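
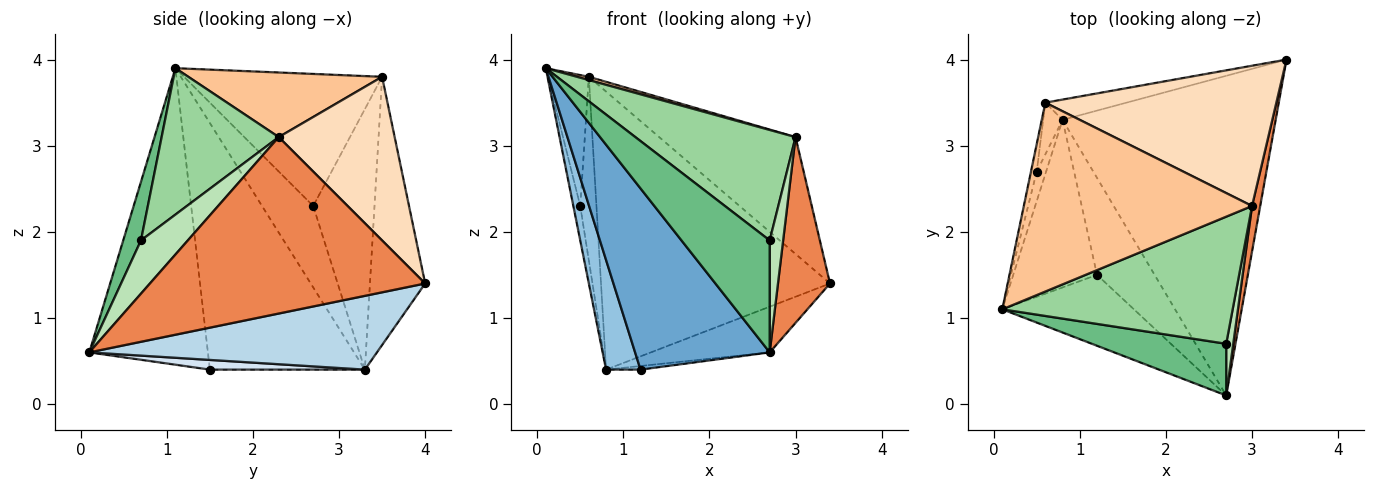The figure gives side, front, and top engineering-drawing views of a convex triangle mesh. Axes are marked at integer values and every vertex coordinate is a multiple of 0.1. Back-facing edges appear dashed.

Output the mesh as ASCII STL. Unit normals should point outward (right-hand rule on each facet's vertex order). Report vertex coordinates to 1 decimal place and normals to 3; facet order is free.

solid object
 facet normal -0.634 -0.720 -0.282
  outer loop
   vertex 1.2 1.5 0.4
   vertex 2.7 0.1 0.6
   vertex 0.1 1.1 3.9
  endloop
 endfacet
 facet normal -0.927 -0.206 -0.315
  outer loop
   vertex 0.8 3.3 0.4
   vertex 1.2 1.5 0.4
   vertex 0.1 1.1 3.9
  endloop
 endfacet
 facet normal 0.324 0.134 -0.936
  outer loop
   vertex 0.8 3.3 0.4
   vertex 3.4 4.0 1.4
   vertex 2.7 0.1 0.6
  endloop
 endfacet
 facet normal 0.166 0.037 -0.985
  outer loop
   vertex 0.8 3.3 0.4
   vertex 2.7 0.1 0.6
   vertex 1.2 1.5 0.4
  endloop
 endfacet
 facet normal 0.982 -0.186 0.045
  outer loop
   vertex 3.0 2.3 3.1
   vertex 2.7 0.1 0.6
   vertex 3.4 4.0 1.4
  endloop
 endfacet
 facet normal -0.234 0.970 -0.071
  outer loop
   vertex 0.6 3.5 3.8
   vertex 3.4 4.0 1.4
   vertex 0.8 3.3 0.4
  endloop
 endfacet
 facet normal 0.272 -0.017 0.962
  outer loop
   vertex 0.6 3.5 3.8
   vertex 0.1 1.1 3.9
   vertex 3.0 2.3 3.1
  endloop
 endfacet
 facet normal 0.478 0.562 0.675
  outer loop
   vertex 0.6 3.5 3.8
   vertex 3.0 2.3 3.1
   vertex 3.4 4.0 1.4
  endloop
 endfacet
 facet normal 0.180 -0.893 0.412
  outer loop
   vertex 2.7 0.7 1.9
   vertex 0.1 1.1 3.9
   vertex 2.7 0.1 0.6
  endloop
 endfacet
 facet normal 0.432 -0.591 0.681
  outer loop
   vertex 2.7 0.7 1.9
   vertex 3.0 2.3 3.1
   vertex 0.1 1.1 3.9
  endloop
 endfacet
 facet normal 0.954 -0.273 0.126
  outer loop
   vertex 2.7 0.7 1.9
   vertex 2.7 0.1 0.6
   vertex 3.0 2.3 3.1
  endloop
 endfacet
 facet normal -0.985 0.133 -0.114
  outer loop
   vertex 0.5 2.7 2.3
   vertex 0.8 3.3 0.4
   vertex 0.1 1.1 3.9
  endloop
 endfacet
 facet normal -0.978 0.202 -0.043
  outer loop
   vertex 0.5 2.7 2.3
   vertex 0.1 1.1 3.9
   vertex 0.6 3.5 3.8
  endloop
 endfacet
 facet normal -0.964 0.255 -0.072
  outer loop
   vertex 0.5 2.7 2.3
   vertex 0.6 3.5 3.8
   vertex 0.8 3.3 0.4
  endloop
 endfacet
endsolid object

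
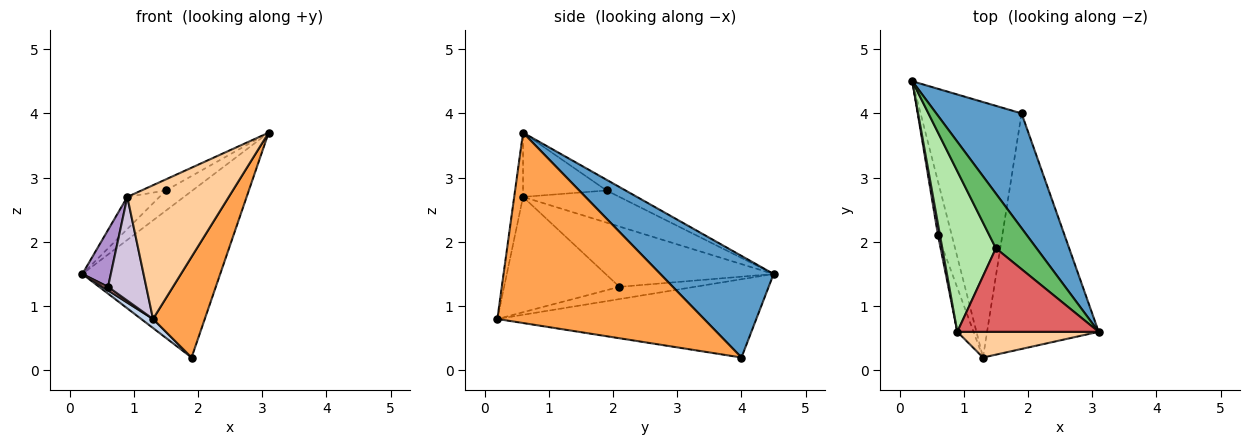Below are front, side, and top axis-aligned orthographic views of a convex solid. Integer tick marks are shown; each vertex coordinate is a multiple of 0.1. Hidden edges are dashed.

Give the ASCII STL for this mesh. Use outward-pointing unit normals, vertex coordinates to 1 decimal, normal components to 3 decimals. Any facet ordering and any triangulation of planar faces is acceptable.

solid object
 facet normal 0.560 0.682 0.470
  outer loop
   vertex 1.9 4.0 0.2
   vertex 0.2 4.5 1.5
   vertex 3.1 0.6 3.7
  endloop
 endfacet
 facet normal -0.612 -0.028 -0.790
  outer loop
   vertex 1.9 4.0 0.2
   vertex 1.3 0.2 0.8
   vertex 0.2 4.5 1.5
  endloop
 endfacet
 facet normal 0.843 -0.211 -0.494
  outer loop
   vertex 1.9 4.0 0.2
   vertex 3.1 0.6 3.7
   vertex 1.3 0.2 0.8
  endloop
 endfacet
 facet normal -0.085 -0.978 0.188
  outer loop
   vertex 0.9 0.6 2.7
   vertex 1.3 0.2 0.8
   vertex 3.1 0.6 3.7
  endloop
 endfacet
 facet normal -0.240 0.336 0.911
  outer loop
   vertex 1.5 1.9 2.8
   vertex 3.1 0.6 3.7
   vertex 0.2 4.5 1.5
  endloop
 endfacet
 facet normal -0.507 0.169 0.845
  outer loop
   vertex 1.5 1.9 2.8
   vertex 0.2 4.5 1.5
   vertex 0.9 0.6 2.7
  endloop
 endfacet
 facet normal -0.411 0.120 0.904
  outer loop
   vertex 1.5 1.9 2.8
   vertex 0.9 0.6 2.7
   vertex 3.1 0.6 3.7
  endloop
 endfacet
 facet normal -0.665 -0.049 -0.746
  outer loop
   vertex 0.6 2.1 1.3
   vertex 0.2 4.5 1.5
   vertex 1.3 0.2 0.8
  endloop
 endfacet
 facet normal -0.985 -0.167 0.032
  outer loop
   vertex 0.6 2.1 1.3
   vertex 0.9 0.6 2.7
   vertex 0.2 4.5 1.5
  endloop
 endfacet
 facet normal -0.941 -0.312 -0.132
  outer loop
   vertex 0.6 2.1 1.3
   vertex 1.3 0.2 0.8
   vertex 0.9 0.6 2.7
  endloop
 endfacet
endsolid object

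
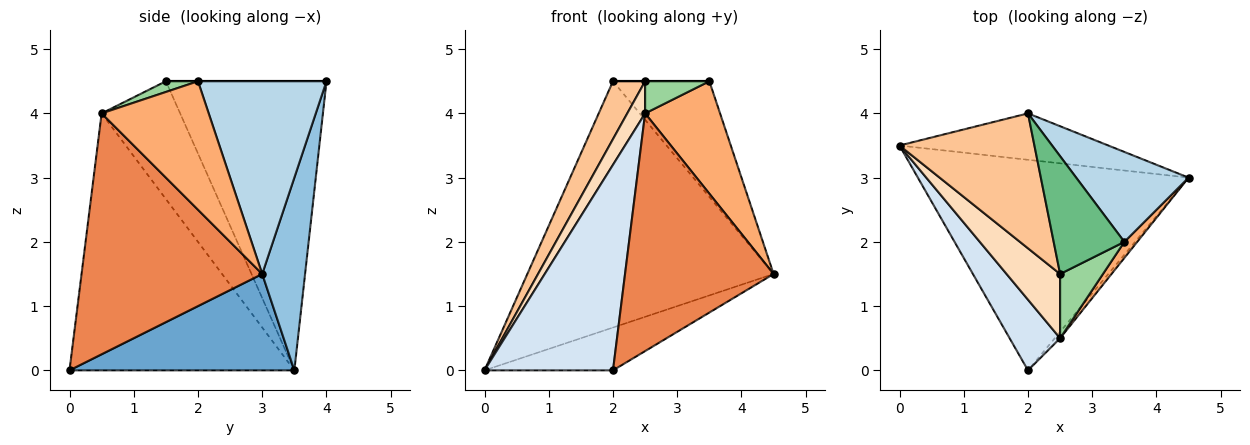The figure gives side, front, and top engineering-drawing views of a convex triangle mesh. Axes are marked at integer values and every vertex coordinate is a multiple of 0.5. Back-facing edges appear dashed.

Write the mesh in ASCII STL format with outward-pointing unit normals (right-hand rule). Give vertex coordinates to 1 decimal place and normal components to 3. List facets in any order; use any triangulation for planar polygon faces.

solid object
 facet normal 0.329 0.188 -0.925
  outer loop
   vertex 2.0 0.0 0.0
   vertex 0.0 3.5 0.0
   vertex 4.5 3.0 1.5
  endloop
 endfacet
 facet normal 0.168 0.969 -0.183
  outer loop
   vertex 2.0 4.0 4.5
   vertex 4.5 3.0 1.5
   vertex 0.0 3.5 0.0
  endloop
 endfacet
 facet normal 0.725 0.544 0.423
  outer loop
   vertex 3.5 2.0 4.5
   vertex 4.5 3.0 1.5
   vertex 2.0 4.0 4.5
  endloop
 endfacet
 facet normal -0.856 -0.489 0.168
  outer loop
   vertex 2.5 0.5 4.0
   vertex 0.0 3.5 0.0
   vertex 2.0 0.0 0.0
  endloop
 endfacet
 facet normal 0.772 -0.635 -0.017
  outer loop
   vertex 2.5 0.5 4.0
   vertex 2.0 0.0 0.0
   vertex 4.5 3.0 1.5
  endloop
 endfacet
 facet normal 0.816 -0.572 0.082
  outer loop
   vertex 2.5 0.5 4.0
   vertex 4.5 3.0 1.5
   vertex 3.5 2.0 4.5
  endloop
 endfacet
 facet normal -0.892 -0.178 0.416
  outer loop
   vertex 2.5 1.5 4.5
   vertex 2.0 4.0 4.5
   vertex 0.0 3.5 0.0
  endloop
 endfacet
 facet normal -0.891 -0.203 0.405
  outer loop
   vertex 2.5 1.5 4.5
   vertex 0.0 3.5 0.0
   vertex 2.5 0.5 4.0
  endloop
 endfacet
 facet normal 0.000 0.000 1.000
  outer loop
   vertex 2.5 1.5 4.5
   vertex 3.5 2.0 4.5
   vertex 2.0 4.0 4.5
  endloop
 endfacet
 facet normal 0.218 -0.436 0.873
  outer loop
   vertex 2.5 1.5 4.5
   vertex 2.5 0.5 4.0
   vertex 3.5 2.0 4.5
  endloop
 endfacet
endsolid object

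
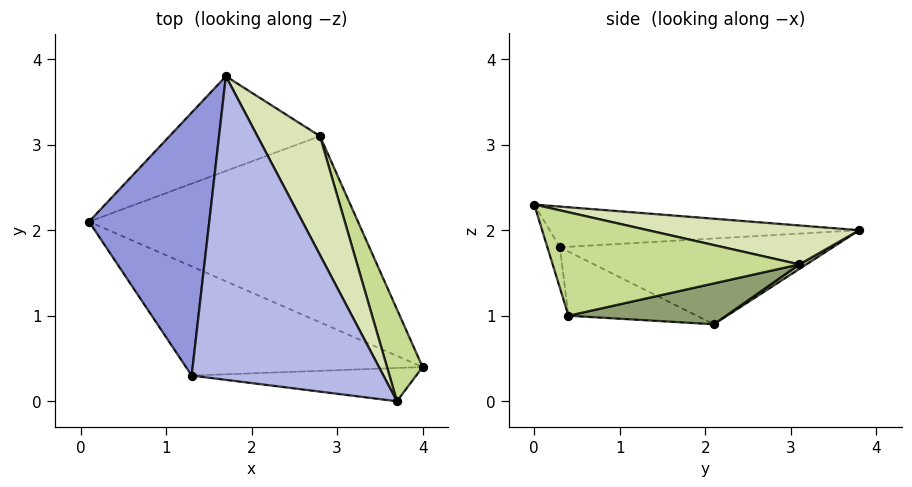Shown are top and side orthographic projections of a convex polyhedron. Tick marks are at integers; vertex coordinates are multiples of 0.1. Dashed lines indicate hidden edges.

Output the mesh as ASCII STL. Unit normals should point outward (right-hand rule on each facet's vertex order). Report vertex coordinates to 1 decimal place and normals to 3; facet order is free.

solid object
 facet normal -0.219 -0.549 -0.807
  outer loop
   vertex 1.3 0.3 1.8
   vertex 0.1 2.1 0.9
   vertex 4.0 0.4 1.0
  endloop
 endfacet
 facet normal -0.055 -0.951 -0.305
  outer loop
   vertex 1.3 0.3 1.8
   vertex 4.0 0.4 1.0
   vertex 3.7 0.0 2.3
  endloop
 endfacet
 facet normal -0.581 0.020 0.814
  outer loop
   vertex 1.3 0.3 1.8
   vertex 1.7 3.8 2.0
   vertex 0.1 2.1 0.9
  endloop
 endfacet
 facet normal -0.208 -0.032 0.978
  outer loop
   vertex 1.3 0.3 1.8
   vertex 3.7 0.0 2.3
   vertex 1.7 3.8 2.0
  endloop
 endfacet
 facet normal 0.144 0.275 -0.950
  outer loop
   vertex 2.8 3.1 1.6
   vertex 4.0 0.4 1.0
   vertex 0.1 2.1 0.9
  endloop
 endfacet
 facet normal 0.026 0.526 -0.850
  outer loop
   vertex 2.8 3.1 1.6
   vertex 0.1 2.1 0.9
   vertex 1.7 3.8 2.0
  endloop
 endfacet
 facet normal 0.893 0.329 0.307
  outer loop
   vertex 2.8 3.1 1.6
   vertex 3.7 0.0 2.3
   vertex 4.0 0.4 1.0
  endloop
 endfacet
 facet normal 0.499 0.326 0.803
  outer loop
   vertex 2.8 3.1 1.6
   vertex 1.7 3.8 2.0
   vertex 3.7 0.0 2.3
  endloop
 endfacet
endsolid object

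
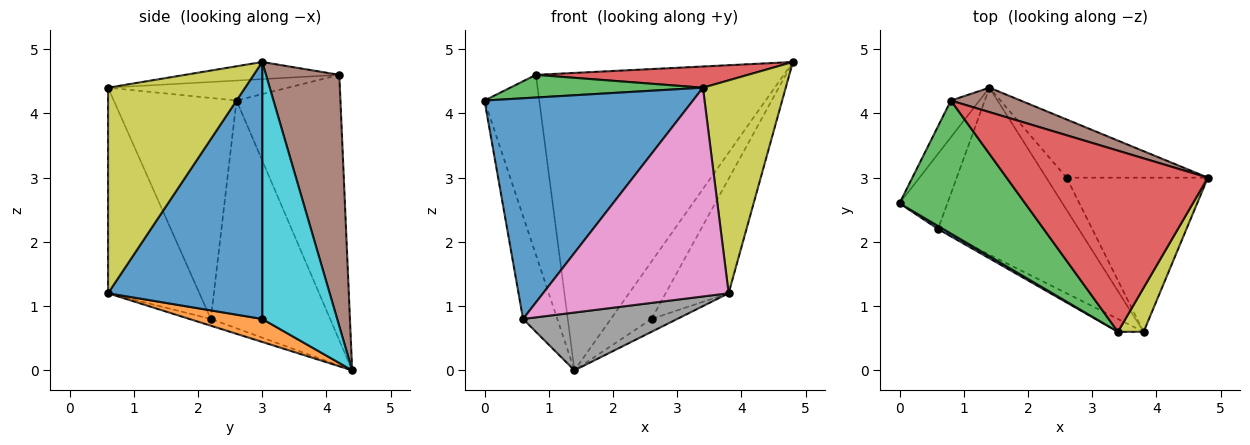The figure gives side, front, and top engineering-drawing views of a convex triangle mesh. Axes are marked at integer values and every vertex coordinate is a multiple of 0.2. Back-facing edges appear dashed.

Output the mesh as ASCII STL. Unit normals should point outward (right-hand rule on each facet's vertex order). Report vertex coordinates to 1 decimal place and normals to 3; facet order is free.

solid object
 facet normal -0.508 -0.862 0.012
  outer loop
   vertex 0.6 2.2 0.8
   vertex 3.4 0.6 4.4
   vertex 0.0 2.6 4.2
  endloop
 endfacet
 facet normal -0.942 0.271 -0.198
  outer loop
   vertex 0.6 2.2 0.8
   vertex 0.0 2.6 4.2
   vertex 1.4 4.4 0.0
  endloop
 endfacet
 facet normal -0.155 -0.166 0.974
  outer loop
   vertex 0.8 4.2 4.6
   vertex 0.0 2.6 4.2
   vertex 3.4 0.6 4.4
  endloop
 endfacet
 facet normal -0.084 -0.116 0.990
  outer loop
   vertex 0.8 4.2 4.6
   vertex 3.4 0.6 4.4
   vertex 4.8 3.0 4.8
  endloop
 endfacet
 facet normal -0.881 0.464 -0.095
  outer loop
   vertex 0.8 4.2 4.6
   vertex 1.4 4.4 0.0
   vertex 0.0 2.6 4.2
  endloop
 endfacet
 facet normal 0.283 0.956 0.078
  outer loop
   vertex 0.8 4.2 4.6
   vertex 4.8 3.0 4.8
   vertex 1.4 4.4 0.0
  endloop
 endfacet
 facet normal -0.441 -0.896 -0.055
  outer loop
   vertex 3.8 0.6 1.2
   vertex 3.4 0.6 4.4
   vertex 0.6 2.2 0.8
  endloop
 endfacet
 facet normal -0.045 -0.327 -0.944
  outer loop
   vertex 3.8 0.6 1.2
   vertex 0.6 2.2 0.8
   vertex 1.4 4.4 0.0
  endloop
 endfacet
 facet normal 0.851 -0.514 0.106
  outer loop
   vertex 3.8 0.6 1.2
   vertex 4.8 3.0 4.8
   vertex 3.4 0.6 4.4
  endloop
 endfacet
 facet normal 0.791 0.430 -0.435
  outer loop
   vertex 2.6 3.0 0.8
   vertex 1.4 4.4 0.0
   vertex 4.8 3.0 4.8
  endloop
 endfacet
 facet normal 0.825 0.337 -0.454
  outer loop
   vertex 2.6 3.0 0.8
   vertex 4.8 3.0 4.8
   vertex 3.8 0.6 1.2
  endloop
 endfacet
 facet normal 0.725 0.256 -0.640
  outer loop
   vertex 2.6 3.0 0.8
   vertex 3.8 0.6 1.2
   vertex 1.4 4.4 0.0
  endloop
 endfacet
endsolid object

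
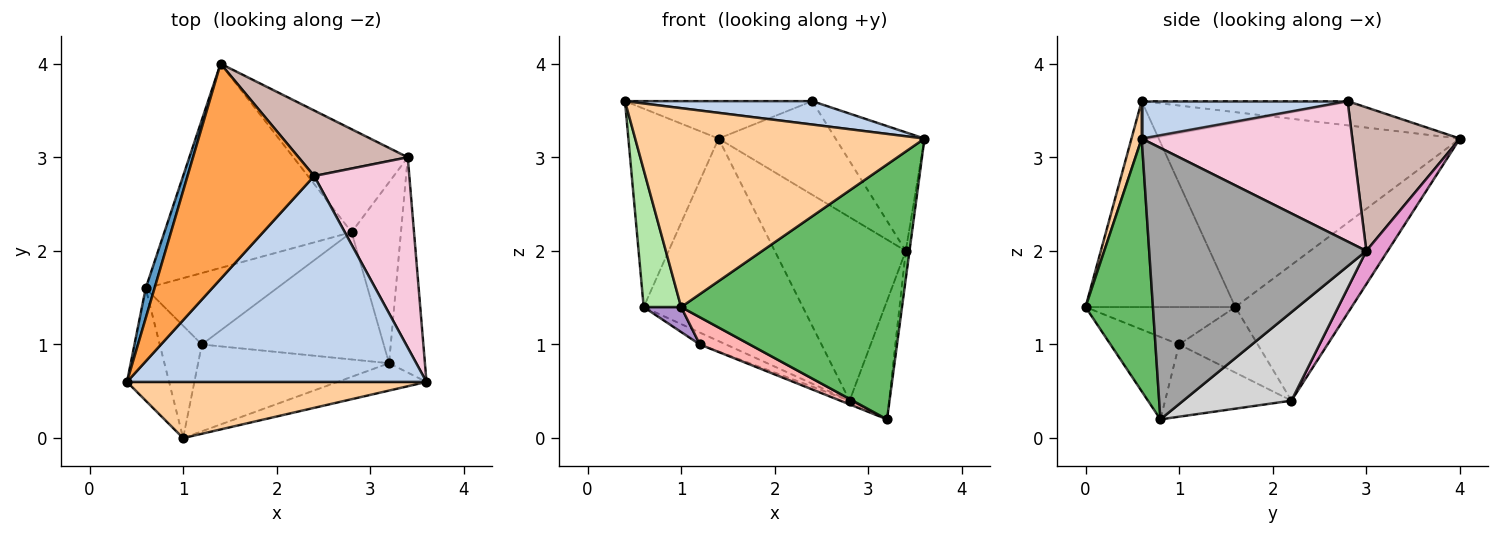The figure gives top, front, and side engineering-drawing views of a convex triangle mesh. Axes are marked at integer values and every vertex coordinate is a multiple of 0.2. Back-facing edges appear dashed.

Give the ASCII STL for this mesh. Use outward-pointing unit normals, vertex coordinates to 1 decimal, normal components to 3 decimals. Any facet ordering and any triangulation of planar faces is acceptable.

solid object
 facet normal -0.957 0.287 0.043
  outer loop
   vertex 0.6 1.6 1.4
   vertex 0.4 0.6 3.6
   vertex 1.4 4.0 3.2
  endloop
 endfacet
 facet normal 0.123 -0.112 0.986
  outer loop
   vertex 2.4 2.8 3.6
   vertex 0.4 0.6 3.6
   vertex 3.6 0.6 3.2
  endloop
 endfacet
 facet normal -0.185 0.168 0.968
  outer loop
   vertex 2.4 2.8 3.6
   vertex 1.4 4.0 3.2
   vertex 0.4 0.6 3.6
  endloop
 endfacet
 facet normal 0.034 -0.962 0.272
  outer loop
   vertex 1.0 0.0 1.4
   vertex 3.6 0.6 3.2
   vertex 0.4 0.6 3.6
  endloop
 endfacet
 facet normal 0.290 -0.951 -0.102
  outer loop
   vertex 1.0 0.0 1.4
   vertex 3.2 0.8 0.2
   vertex 3.6 0.6 3.2
  endloop
 endfacet
 facet normal -0.952 -0.238 -0.195
  outer loop
   vertex 1.0 0.0 1.4
   vertex 0.4 0.6 3.6
   vertex 0.6 1.6 1.4
  endloop
 endfacet
 facet normal -0.458 0.626 -0.631
  outer loop
   vertex 2.8 2.2 0.4
   vertex 0.6 1.6 1.4
   vertex 1.4 4.0 3.2
  endloop
 endfacet
 facet normal -0.381 -0.277 -0.882
  outer loop
   vertex 1.2 1.0 1.0
   vertex 3.2 0.8 0.2
   vertex 1.0 0.0 1.4
  endloop
 endfacet
 facet normal -0.655 -0.164 -0.737
  outer loop
   vertex 1.2 1.0 1.0
   vertex 1.0 0.0 1.4
   vertex 0.6 1.6 1.4
  endloop
 endfacet
 facet normal -0.369 0.027 -0.929
  outer loop
   vertex 1.2 1.0 1.0
   vertex 2.8 2.2 0.4
   vertex 3.2 0.8 0.2
  endloop
 endfacet
 facet normal -0.442 0.147 -0.885
  outer loop
   vertex 1.2 1.0 1.0
   vertex 0.6 1.6 1.4
   vertex 2.8 2.2 0.4
  endloop
 endfacet
 facet normal 0.602 0.654 0.458
  outer loop
   vertex 3.4 3.0 2.0
   vertex 1.4 4.0 3.2
   vertex 2.4 2.8 3.6
  endloop
 endfacet
 facet normal 0.141 0.863 -0.485
  outer loop
   vertex 3.4 3.0 2.0
   vertex 2.8 2.2 0.4
   vertex 1.4 4.0 3.2
  endloop
 endfacet
 facet normal 0.781 0.330 0.530
  outer loop
   vertex 3.4 3.0 2.0
   vertex 2.4 2.8 3.6
   vertex 3.6 0.6 3.2
  endloop
 endfacet
 facet normal 0.991 0.017 -0.131
  outer loop
   vertex 3.4 3.0 2.0
   vertex 3.6 0.6 3.2
   vertex 3.2 0.8 0.2
  endloop
 endfacet
 facet normal 0.832 0.304 -0.464
  outer loop
   vertex 3.4 3.0 2.0
   vertex 3.2 0.8 0.2
   vertex 2.8 2.2 0.4
  endloop
 endfacet
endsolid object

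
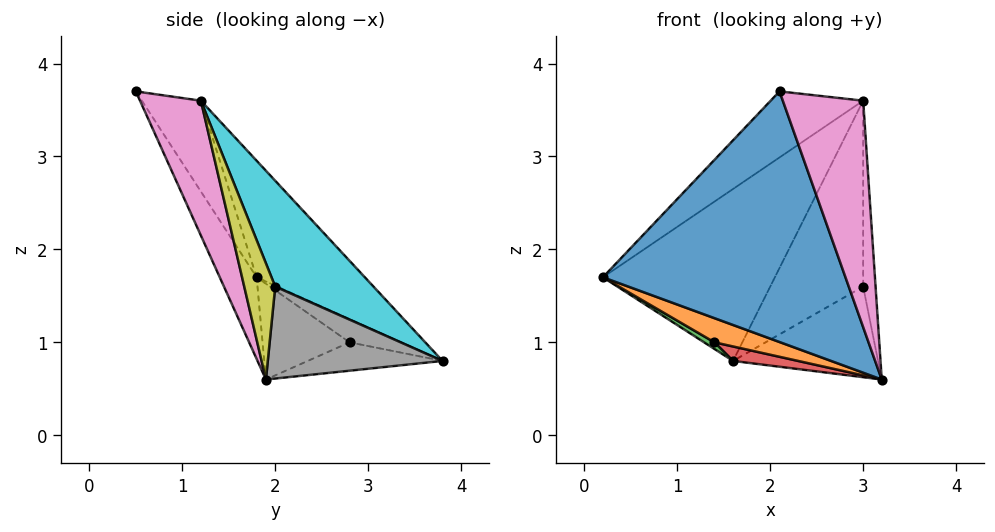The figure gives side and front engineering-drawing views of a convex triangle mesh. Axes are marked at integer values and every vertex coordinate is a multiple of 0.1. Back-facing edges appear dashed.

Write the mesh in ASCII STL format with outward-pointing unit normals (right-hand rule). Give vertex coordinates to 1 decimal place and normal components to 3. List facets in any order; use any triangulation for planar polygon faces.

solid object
 facet normal -0.134 -0.884 -0.447
  outer loop
   vertex 2.1 0.5 3.7
   vertex 0.2 1.8 1.7
   vertex 3.2 1.9 0.6
  endloop
 endfacet
 facet normal -0.326 -0.247 -0.912
  outer loop
   vertex 1.4 2.8 1.0
   vertex 3.2 1.9 0.6
   vertex 0.2 1.8 1.7
  endloop
 endfacet
 facet normal -0.445 -0.089 -0.891
  outer loop
   vertex 1.4 2.8 1.0
   vertex 0.2 1.8 1.7
   vertex 1.6 3.8 0.8
  endloop
 endfacet
 facet normal -0.279 -0.134 -0.951
  outer loop
   vertex 1.4 2.8 1.0
   vertex 1.6 3.8 0.8
   vertex 3.2 1.9 0.6
  endloop
 endfacet
 facet normal -0.367 0.583 0.725
  outer loop
   vertex 3.0 1.2 3.6
   vertex 1.6 3.8 0.8
   vertex 0.2 1.8 1.7
  endloop
 endfacet
 facet normal -0.369 0.579 0.727
  outer loop
   vertex 3.0 1.2 3.6
   vertex 0.2 1.8 1.7
   vertex 2.1 0.5 3.7
  endloop
 endfacet
 facet normal 0.597 -0.789 -0.144
  outer loop
   vertex 3.0 1.2 3.6
   vertex 2.1 0.5 3.7
   vertex 3.2 1.9 0.6
  endloop
 endfacet
 facet normal 0.766 0.636 0.090
  outer loop
   vertex 3.0 2.0 1.6
   vertex 3.2 1.9 0.6
   vertex 1.6 3.8 0.8
  endloop
 endfacet
 facet normal 0.918 0.367 0.147
  outer loop
   vertex 3.0 2.0 1.6
   vertex 3.0 1.2 3.6
   vertex 3.2 1.9 0.6
  endloop
 endfacet
 facet normal 0.700 0.663 0.265
  outer loop
   vertex 3.0 2.0 1.6
   vertex 1.6 3.8 0.8
   vertex 3.0 1.2 3.6
  endloop
 endfacet
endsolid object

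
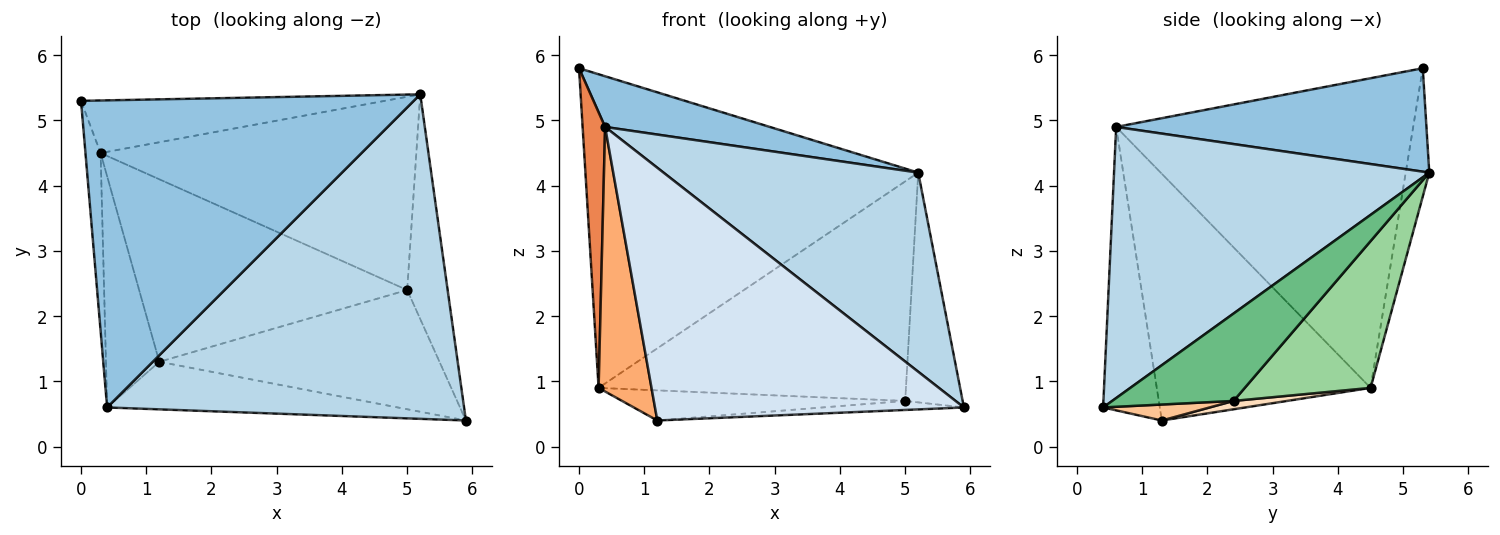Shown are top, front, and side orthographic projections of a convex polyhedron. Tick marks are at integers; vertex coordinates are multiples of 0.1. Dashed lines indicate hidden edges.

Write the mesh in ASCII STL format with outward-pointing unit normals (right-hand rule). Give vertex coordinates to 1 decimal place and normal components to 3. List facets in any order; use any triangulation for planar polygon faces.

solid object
 facet normal -0.070 0.984 -0.165
  outer loop
   vertex 0.3 4.5 0.9
   vertex 0.0 5.3 5.8
   vertex 5.2 5.4 4.2
  endloop
 endfacet
 facet normal 0.293 -0.156 0.943
  outer loop
   vertex 0.4 0.6 4.9
   vertex 5.2 5.4 4.2
   vertex 0.0 5.3 5.8
  endloop
 endfacet
 facet normal 0.543 -0.439 0.715
  outer loop
   vertex 0.4 0.6 4.9
   vertex 5.9 0.4 0.6
   vertex 5.2 5.4 4.2
  endloop
 endfacet
 facet normal -0.177 -0.967 -0.182
  outer loop
   vertex 0.4 0.6 4.9
   vertex 1.2 1.3 0.4
   vertex 5.9 0.4 0.6
  endloop
 endfacet
 facet normal -0.996 -0.075 -0.049
  outer loop
   vertex 0.4 0.6 4.9
   vertex 0.0 5.3 5.8
   vertex 0.3 4.5 0.9
  endloop
 endfacet
 facet normal -0.950 -0.235 -0.205
  outer loop
   vertex 0.4 0.6 4.9
   vertex 0.3 4.5 0.9
   vertex 1.2 1.3 0.4
  endloop
 endfacet
 facet normal 0.057 0.075 -0.996
  outer loop
   vertex 5.0 2.4 0.7
   vertex 5.9 0.4 0.6
   vertex 1.2 1.3 0.4
  endloop
 endfacet
 facet normal 0.031 0.163 -0.986
  outer loop
   vertex 5.0 2.4 0.7
   vertex 1.2 1.3 0.4
   vertex 0.3 4.5 0.9
  endloop
 endfacet
 facet normal 0.834 0.395 -0.386
  outer loop
   vertex 5.0 2.4 0.7
   vertex 5.2 5.4 4.2
   vertex 5.9 0.4 0.6
  endloop
 endfacet
 facet normal 0.294 0.717 -0.632
  outer loop
   vertex 5.0 2.4 0.7
   vertex 0.3 4.5 0.9
   vertex 5.2 5.4 4.2
  endloop
 endfacet
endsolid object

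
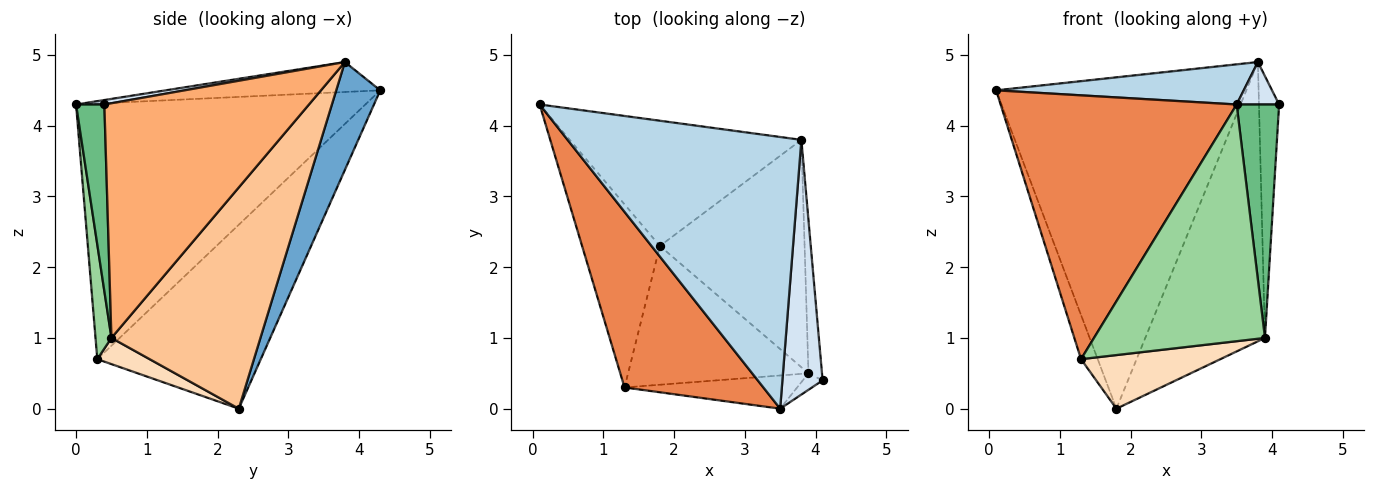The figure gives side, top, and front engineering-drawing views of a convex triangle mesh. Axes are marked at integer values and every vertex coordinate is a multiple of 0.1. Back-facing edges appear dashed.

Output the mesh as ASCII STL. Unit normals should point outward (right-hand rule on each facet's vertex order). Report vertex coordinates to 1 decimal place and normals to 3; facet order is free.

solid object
 facet normal 0.162 0.923 -0.349
  outer loop
   vertex 1.8 2.3 0.0
   vertex 0.1 4.3 4.5
   vertex 3.8 3.8 4.9
  endloop
 endfacet
 facet normal -0.917 0.093 -0.388
  outer loop
   vertex 1.3 0.3 0.7
   vertex 0.1 4.3 4.5
   vertex 1.8 2.3 0.0
  endloop
 endfacet
 facet normal -0.126 -0.145 0.981
  outer loop
   vertex 3.5 0.0 4.3
   vertex 3.8 3.8 4.9
   vertex 0.1 4.3 4.5
  endloop
 endfacet
 facet normal 0.109 -0.163 0.981
  outer loop
   vertex 3.5 0.0 4.3
   vertex 4.1 0.4 4.3
   vertex 3.8 3.8 4.9
  endloop
 endfacet
 facet normal -0.714 -0.583 0.388
  outer loop
   vertex 3.5 0.0 4.3
   vertex 0.1 4.3 4.5
   vertex 1.3 0.3 0.7
  endloop
 endfacet
 facet normal 0.994 0.098 -0.057
  outer loop
   vertex 3.9 0.5 1.0
   vertex 3.8 3.8 4.9
   vertex 4.1 0.4 4.3
  endloop
 endfacet
 facet normal 0.695 0.558 -0.454
  outer loop
   vertex 3.9 0.5 1.0
   vertex 1.8 2.3 0.0
   vertex 3.8 3.8 4.9
  endloop
 endfacet
 facet normal 0.134 -0.357 -0.924
  outer loop
   vertex 3.9 0.5 1.0
   vertex 1.3 0.3 0.7
   vertex 1.8 2.3 0.0
  endloop
 endfacet
 facet normal 0.554 -0.831 -0.059
  outer loop
   vertex 3.9 0.5 1.0
   vertex 4.1 0.4 4.3
   vertex 3.5 0.0 4.3
  endloop
 endfacet
 facet normal 0.092 -0.986 -0.138
  outer loop
   vertex 3.9 0.5 1.0
   vertex 3.5 0.0 4.3
   vertex 1.3 0.3 0.7
  endloop
 endfacet
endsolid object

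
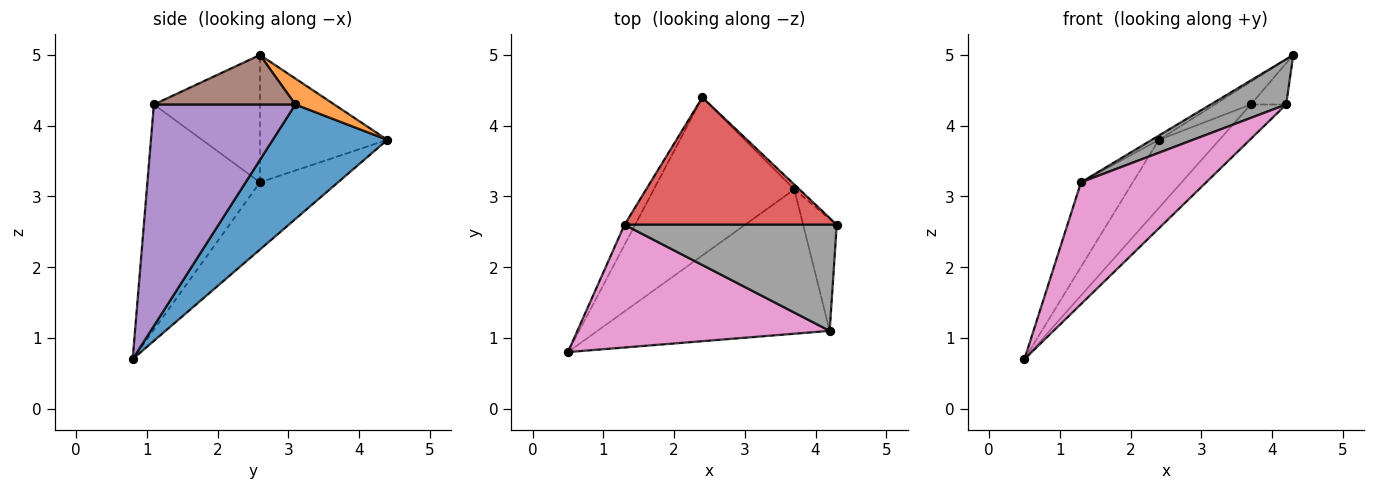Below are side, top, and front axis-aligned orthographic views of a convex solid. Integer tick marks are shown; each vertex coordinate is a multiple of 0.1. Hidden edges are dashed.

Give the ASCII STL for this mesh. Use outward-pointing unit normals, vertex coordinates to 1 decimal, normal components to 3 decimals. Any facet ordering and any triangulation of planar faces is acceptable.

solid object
 facet normal 0.599 0.317 -0.735
  outer loop
   vertex 3.7 3.1 4.3
   vertex 0.5 0.8 0.7
   vertex 2.4 4.4 3.8
  endloop
 endfacet
 facet normal 0.727 0.672 -0.143
  outer loop
   vertex 3.7 3.1 4.3
   vertex 2.4 4.4 3.8
   vertex 4.3 2.6 5.0
  endloop
 endfacet
 facet normal -0.826 0.548 -0.130
  outer loop
   vertex 1.3 2.6 3.2
   vertex 2.4 4.4 3.8
   vertex 0.5 0.8 0.7
  endloop
 endfacet
 facet normal -0.514 0.029 0.857
  outer loop
   vertex 1.3 2.6 3.2
   vertex 4.3 2.6 5.0
   vertex 2.4 4.4 3.8
  endloop
 endfacet
 facet normal 0.680 0.170 -0.713
  outer loop
   vertex 4.2 1.1 4.3
   vertex 0.5 0.8 0.7
   vertex 3.7 3.1 4.3
  endloop
 endfacet
 facet normal 0.810 0.203 -0.550
  outer loop
   vertex 4.2 1.1 4.3
   vertex 3.7 3.1 4.3
   vertex 4.3 2.6 5.0
  endloop
 endfacet
 facet normal -0.535 -0.595 0.600
  outer loop
   vertex 4.2 1.1 4.3
   vertex 1.3 2.6 3.2
   vertex 0.5 0.8 0.7
  endloop
 endfacet
 facet normal -0.483 -0.344 0.805
  outer loop
   vertex 4.2 1.1 4.3
   vertex 4.3 2.6 5.0
   vertex 1.3 2.6 3.2
  endloop
 endfacet
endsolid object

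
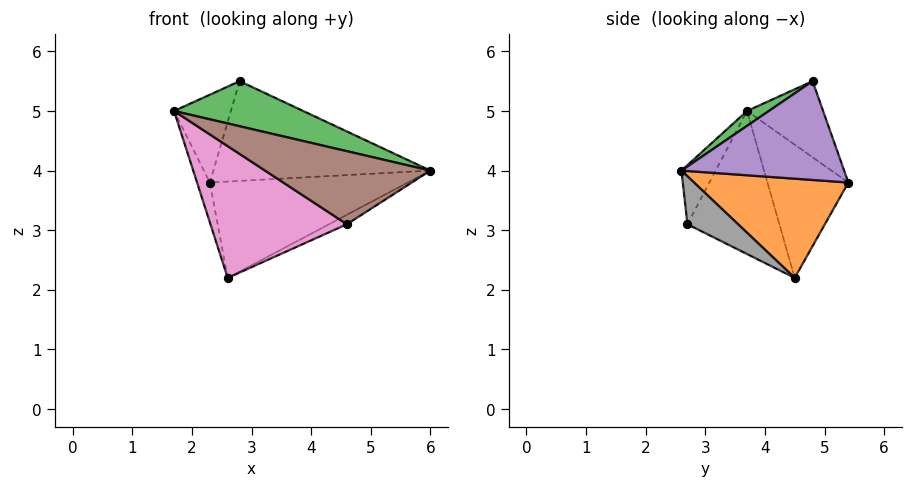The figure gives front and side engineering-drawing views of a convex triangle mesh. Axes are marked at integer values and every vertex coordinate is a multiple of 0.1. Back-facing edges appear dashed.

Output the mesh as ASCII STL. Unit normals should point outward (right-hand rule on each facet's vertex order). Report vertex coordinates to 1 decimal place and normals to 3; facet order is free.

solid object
 facet normal -0.953 0.150 -0.263
  outer loop
   vertex 2.6 4.5 2.2
   vertex 1.7 3.7 5.0
   vertex 2.3 5.4 3.8
  endloop
 endfacet
 facet normal 0.584 0.749 -0.312
  outer loop
   vertex 2.6 4.5 2.2
   vertex 2.3 5.4 3.8
   vertex 6.0 2.6 4.0
  endloop
 endfacet
 facet normal 0.081 -0.478 0.874
  outer loop
   vertex 2.8 4.8 5.5
   vertex 1.7 3.7 5.0
   vertex 6.0 2.6 4.0
  endloop
 endfacet
 facet normal -0.732 0.546 0.408
  outer loop
   vertex 2.8 4.8 5.5
   vertex 2.3 5.4 3.8
   vertex 1.7 3.7 5.0
  endloop
 endfacet
 facet normal 0.596 0.796 0.105
  outer loop
   vertex 2.8 4.8 5.5
   vertex 6.0 2.6 4.0
   vertex 2.3 5.4 3.8
  endloop
 endfacet
 facet normal -0.198 -0.959 0.202
  outer loop
   vertex 4.6 2.7 3.1
   vertex 6.0 2.6 4.0
   vertex 1.7 3.7 5.0
  endloop
 endfacet
 facet normal -0.516 -0.765 -0.385
  outer loop
   vertex 4.6 2.7 3.1
   vertex 1.7 3.7 5.0
   vertex 2.6 4.5 2.2
  endloop
 endfacet
 facet normal 0.540 0.191 -0.819
  outer loop
   vertex 4.6 2.7 3.1
   vertex 2.6 4.5 2.2
   vertex 6.0 2.6 4.0
  endloop
 endfacet
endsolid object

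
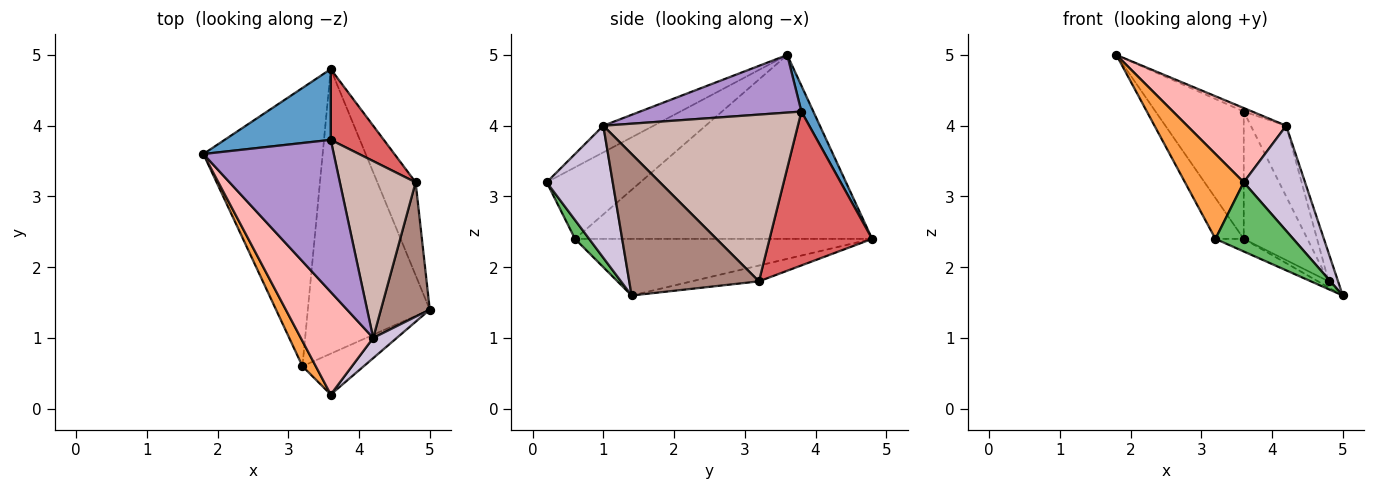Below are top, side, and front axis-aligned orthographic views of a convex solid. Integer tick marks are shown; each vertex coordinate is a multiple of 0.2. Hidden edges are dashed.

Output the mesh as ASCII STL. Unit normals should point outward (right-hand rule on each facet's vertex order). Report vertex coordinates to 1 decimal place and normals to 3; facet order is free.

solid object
 facet normal 0.118 0.868 0.482
  outer loop
   vertex 3.6 3.8 4.2
   vertex 3.6 4.8 2.4
   vertex 1.8 3.6 5.0
  endloop
 endfacet
 facet normal -0.836 0.080 -0.542
  outer loop
   vertex 3.2 0.6 2.4
   vertex 1.8 3.6 5.0
   vertex 3.6 4.8 2.4
  endloop
 endfacet
 facet normal -0.837 -0.525 0.156
  outer loop
   vertex 3.2 0.6 2.4
   vertex 3.6 0.2 3.2
   vertex 1.8 3.6 5.0
  endloop
 endfacet
 facet normal -0.421 0.040 -0.906
  outer loop
   vertex 3.2 0.6 2.4
   vertex 3.6 4.8 2.4
   vertex 5.0 1.4 1.6
  endloop
 endfacet
 facet normal 0.155 -0.851 -0.503
  outer loop
   vertex 3.2 0.6 2.4
   vertex 5.0 1.4 1.6
   vertex 3.6 0.2 3.2
  endloop
 endfacet
 facet normal -0.381 0.060 -0.923
  outer loop
   vertex 4.8 3.2 1.8
   vertex 5.0 1.4 1.6
   vertex 3.6 4.8 2.4
  endloop
 endfacet
 facet normal 0.815 0.506 0.281
  outer loop
   vertex 4.8 3.2 1.8
   vertex 3.6 4.8 2.4
   vertex 3.6 3.8 4.2
  endloop
 endfacet
 facet normal -0.286 -0.562 0.776
  outer loop
   vertex 4.2 1.0 4.0
   vertex 1.8 3.6 5.0
   vertex 3.6 0.2 3.2
  endloop
 endfacet
 facet normal 0.404 0.021 0.914
  outer loop
   vertex 4.2 1.0 4.0
   vertex 3.6 3.8 4.2
   vertex 1.8 3.6 5.0
  endloop
 endfacet
 facet normal 0.727 -0.675 0.130
  outer loop
   vertex 4.2 1.0 4.0
   vertex 3.6 0.2 3.2
   vertex 5.0 1.4 1.6
  endloop
 endfacet
 facet normal 0.943 0.069 0.326
  outer loop
   vertex 4.2 1.0 4.0
   vertex 5.0 1.4 1.6
   vertex 4.8 3.2 1.8
  endloop
 endfacet
 facet normal 0.898 0.163 0.408
  outer loop
   vertex 4.2 1.0 4.0
   vertex 4.8 3.2 1.8
   vertex 3.6 3.8 4.2
  endloop
 endfacet
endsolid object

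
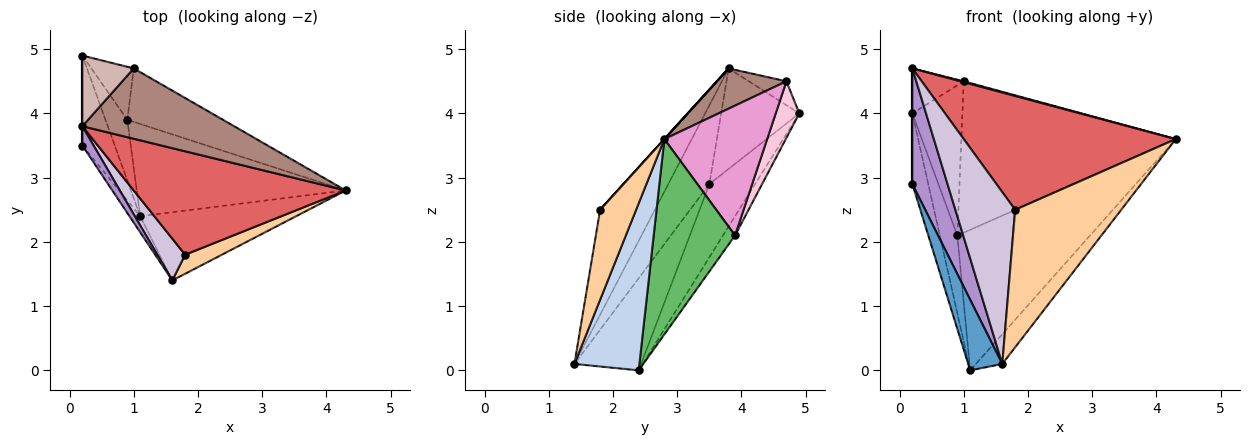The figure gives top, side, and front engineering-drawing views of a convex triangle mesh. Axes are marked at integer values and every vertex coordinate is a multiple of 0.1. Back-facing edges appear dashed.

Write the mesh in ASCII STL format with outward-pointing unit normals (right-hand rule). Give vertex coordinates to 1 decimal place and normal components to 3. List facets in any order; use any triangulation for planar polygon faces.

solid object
 facet normal -0.886 -0.453 -0.103
  outer loop
   vertex 1.1 2.4 0.0
   vertex 1.6 1.4 0.1
   vertex 0.2 3.5 2.9
  endloop
 endfacet
 facet normal 0.701 0.285 -0.654
  outer loop
   vertex 1.1 2.4 0.0
   vertex 4.3 2.8 3.6
   vertex 1.6 1.4 0.1
  endloop
 endfacet
 facet normal -0.872 0.303 -0.385
  outer loop
   vertex 0.2 4.9 4.0
   vertex 1.1 2.4 0.0
   vertex 0.2 3.5 2.9
  endloop
 endfacet
 facet normal 0.318 -0.939 0.130
  outer loop
   vertex 1.8 1.8 2.5
   vertex 1.6 1.4 0.1
   vertex 4.3 2.8 3.6
  endloop
 endfacet
 facet normal 0.456 0.744 -0.488
  outer loop
   vertex 0.9 3.9 2.1
   vertex 4.3 2.8 3.6
   vertex 1.1 2.4 0.0
  endloop
 endfacet
 facet normal -0.477 0.693 -0.541
  outer loop
   vertex 0.9 3.9 2.1
   vertex 1.1 2.4 0.0
   vertex 0.2 4.9 4.0
  endloop
 endfacet
 facet normal 0.000 -0.740 0.673
  outer loop
   vertex 0.2 3.8 4.7
   vertex 1.8 1.8 2.5
   vertex 4.3 2.8 3.6
  endloop
 endfacet
 facet normal -1.000 0.000 0.000
  outer loop
   vertex 0.2 3.8 4.7
   vertex 0.2 4.9 4.0
   vertex 0.2 3.5 2.9
  endloop
 endfacet
 facet normal -0.755 -0.647 0.108
  outer loop
   vertex 0.2 3.8 4.7
   vertex 0.2 3.5 2.9
   vertex 1.6 1.4 0.1
  endloop
 endfacet
 facet normal -0.665 -0.726 0.176
  outer loop
   vertex 0.2 3.8 4.7
   vertex 1.6 1.4 0.1
   vertex 1.8 1.8 2.5
  endloop
 endfacet
 facet normal 0.256 -0.013 0.967
  outer loop
   vertex 1.0 4.7 4.5
   vertex 0.2 3.8 4.7
   vertex 4.3 2.8 3.6
  endloop
 endfacet
 facet normal -0.366 0.500 0.785
  outer loop
   vertex 1.0 4.7 4.5
   vertex 0.2 4.9 4.0
   vertex 0.2 3.8 4.7
  endloop
 endfacet
 facet normal 0.412 0.859 -0.304
  outer loop
   vertex 1.0 4.7 4.5
   vertex 4.3 2.8 3.6
   vertex 0.9 3.9 2.1
  endloop
 endfacet
 facet normal 0.406 0.862 -0.304
  outer loop
   vertex 1.0 4.7 4.5
   vertex 0.9 3.9 2.1
   vertex 0.2 4.9 4.0
  endloop
 endfacet
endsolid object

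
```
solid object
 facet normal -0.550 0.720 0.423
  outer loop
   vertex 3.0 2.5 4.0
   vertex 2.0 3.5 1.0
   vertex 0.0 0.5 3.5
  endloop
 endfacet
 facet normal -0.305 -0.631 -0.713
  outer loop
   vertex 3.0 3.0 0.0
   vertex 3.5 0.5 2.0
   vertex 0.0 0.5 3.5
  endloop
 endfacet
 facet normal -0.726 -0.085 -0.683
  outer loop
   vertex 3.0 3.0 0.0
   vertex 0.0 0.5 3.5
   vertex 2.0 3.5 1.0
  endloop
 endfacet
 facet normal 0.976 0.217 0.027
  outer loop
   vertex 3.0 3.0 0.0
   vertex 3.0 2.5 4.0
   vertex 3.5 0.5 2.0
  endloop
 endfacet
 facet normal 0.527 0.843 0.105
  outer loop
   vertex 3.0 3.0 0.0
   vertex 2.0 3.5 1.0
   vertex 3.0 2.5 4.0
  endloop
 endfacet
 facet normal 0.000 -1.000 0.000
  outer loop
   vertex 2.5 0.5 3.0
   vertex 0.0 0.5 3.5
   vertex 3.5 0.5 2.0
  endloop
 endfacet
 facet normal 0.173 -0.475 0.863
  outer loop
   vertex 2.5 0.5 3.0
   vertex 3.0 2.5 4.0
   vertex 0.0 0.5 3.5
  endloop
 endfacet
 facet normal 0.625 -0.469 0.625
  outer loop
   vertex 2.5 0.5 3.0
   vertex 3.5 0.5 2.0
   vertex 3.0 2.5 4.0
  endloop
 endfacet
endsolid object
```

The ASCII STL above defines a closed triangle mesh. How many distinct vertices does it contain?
6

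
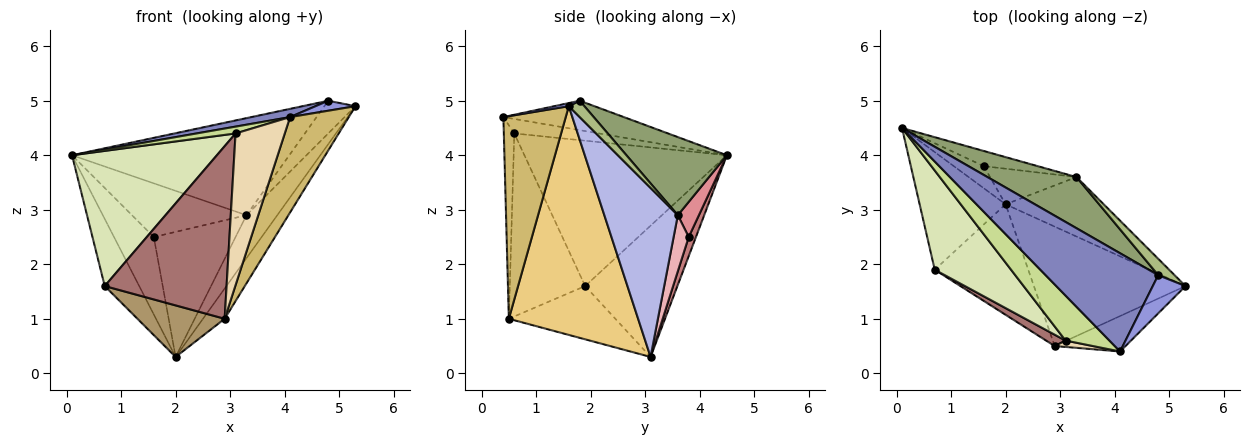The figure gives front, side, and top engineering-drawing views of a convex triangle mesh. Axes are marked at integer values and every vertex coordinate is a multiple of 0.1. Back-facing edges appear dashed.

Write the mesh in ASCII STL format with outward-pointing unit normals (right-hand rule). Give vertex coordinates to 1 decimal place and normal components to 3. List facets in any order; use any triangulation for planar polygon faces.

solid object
 facet normal -0.798 0.298 -0.523
  outer loop
   vertex 0.7 1.9 1.6
   vertex 0.1 4.5 4.0
   vertex 2.0 3.1 0.3
  endloop
 endfacet
 facet normal -0.252 -0.081 0.964
  outer loop
   vertex 4.8 1.8 5.0
   vertex 0.1 4.5 4.0
   vertex 4.1 0.4 4.7
  endloop
 endfacet
 facet normal 0.092 -0.252 0.963
  outer loop
   vertex 4.8 1.8 5.0
   vertex 4.1 0.4 4.7
   vertex 5.3 1.6 4.9
  endloop
 endfacet
 facet normal 0.813 0.341 -0.472
  outer loop
   vertex 3.3 3.6 2.9
   vertex 5.3 1.6 4.9
   vertex 2.0 3.1 0.3
  endloop
 endfacet
 facet normal 0.379 0.819 0.431
  outer loop
   vertex 3.3 3.6 2.9
   vertex 0.1 4.5 4.0
   vertex 4.8 1.8 5.0
  endloop
 endfacet
 facet normal 0.408 0.816 0.408
  outer loop
   vertex 3.3 3.6 2.9
   vertex 4.8 1.8 5.0
   vertex 5.3 1.6 4.9
  endloop
 endfacet
 facet normal -0.310 -0.142 0.940
  outer loop
   vertex 3.1 0.6 4.4
   vertex 4.1 0.4 4.7
   vertex 0.1 4.5 4.0
  endloop
 endfacet
 facet normal -0.748 -0.535 0.393
  outer loop
   vertex 3.1 0.6 4.4
   vertex 0.1 4.5 4.0
   vertex 0.7 1.9 1.6
  endloop
 endfacet
 facet normal -0.459 -0.376 -0.805
  outer loop
   vertex 2.9 0.5 1.0
   vertex 0.7 1.9 1.6
   vertex 2.0 3.1 0.3
  endloop
 endfacet
 facet normal 0.705 -0.664 -0.247
  outer loop
   vertex 2.9 0.5 1.0
   vertex 5.3 1.6 4.9
   vertex 4.1 0.4 4.7
  endloop
 endfacet
 facet normal 0.826 0.138 -0.547
  outer loop
   vertex 2.9 0.5 1.0
   vertex 2.0 3.1 0.3
   vertex 5.3 1.6 4.9
  endloop
 endfacet
 facet normal -0.208 -0.977 0.041
  outer loop
   vertex 2.9 0.5 1.0
   vertex 4.1 0.4 4.7
   vertex 3.1 0.6 4.4
  endloop
 endfacet
 facet normal -0.525 -0.849 0.056
  outer loop
   vertex 2.9 0.5 1.0
   vertex 3.1 0.6 4.4
   vertex 0.7 1.9 1.6
  endloop
 endfacet
 facet normal 0.172 0.947 -0.270
  outer loop
   vertex 1.6 3.8 2.5
   vertex 2.0 3.1 0.3
   vertex 0.1 4.5 4.0
  endloop
 endfacet
 facet normal 0.174 0.948 -0.268
  outer loop
   vertex 1.6 3.8 2.5
   vertex 0.1 4.5 4.0
   vertex 3.3 3.6 2.9
  endloop
 endfacet
 facet normal 0.175 0.947 -0.270
  outer loop
   vertex 1.6 3.8 2.5
   vertex 3.3 3.6 2.9
   vertex 2.0 3.1 0.3
  endloop
 endfacet
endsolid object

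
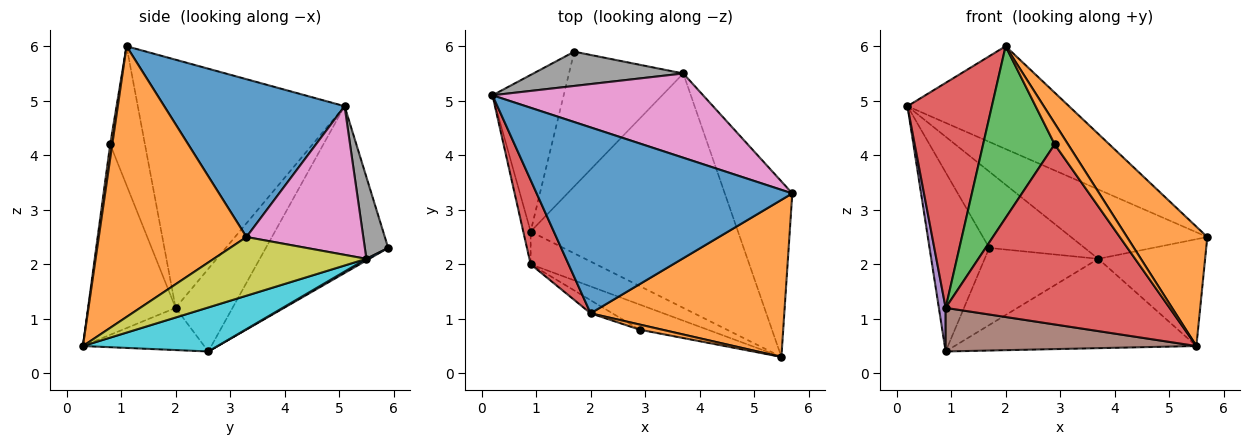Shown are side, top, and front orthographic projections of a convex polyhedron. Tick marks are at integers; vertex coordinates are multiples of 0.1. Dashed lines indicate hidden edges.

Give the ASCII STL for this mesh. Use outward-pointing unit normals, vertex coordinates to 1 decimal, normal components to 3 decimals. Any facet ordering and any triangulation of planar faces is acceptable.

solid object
 facet normal 0.475 0.426 0.770
  outer loop
   vertex 2.0 1.1 6.0
   vertex 5.7 3.3 2.5
   vertex 0.2 5.1 4.9
  endloop
 endfacet
 facet normal 0.744 -0.404 0.532
  outer loop
   vertex 5.5 0.3 0.5
   vertex 5.7 3.3 2.5
   vertex 2.0 1.1 6.0
  endloop
 endfacet
 facet normal -0.839 0.410 -0.358
  outer loop
   vertex 1.7 5.9 2.3
   vertex 0.9 2.6 0.4
   vertex 0.2 5.1 4.9
  endloop
 endfacet
 facet normal -0.917 -0.374 0.140
  outer loop
   vertex 0.9 2.0 1.2
   vertex 2.0 1.1 6.0
   vertex 0.2 5.1 4.9
  endloop
 endfacet
 facet normal -0.989 -0.118 -0.088
  outer loop
   vertex 0.9 2.0 1.2
   vertex 0.2 5.1 4.9
   vertex 0.9 2.6 0.4
  endloop
 endfacet
 facet normal -0.361 -0.746 -0.560
  outer loop
   vertex 0.9 2.0 1.2
   vertex 0.9 2.6 0.4
   vertex 5.5 0.3 0.5
  endloop
 endfacet
 facet normal 0.478 0.558 0.678
  outer loop
   vertex 3.7 5.5 2.1
   vertex 0.2 5.1 4.9
   vertex 5.7 3.3 2.5
  endloop
 endfacet
 facet normal 0.218 0.890 0.400
  outer loop
   vertex 3.7 5.5 2.1
   vertex 1.7 5.9 2.3
   vertex 0.2 5.1 4.9
  endloop
 endfacet
 facet normal 0.596 0.417 -0.686
  outer loop
   vertex 3.7 5.5 2.1
   vertex 5.7 3.3 2.5
   vertex 5.5 0.3 0.5
  endloop
 endfacet
 facet normal 0.195 0.349 -0.917
  outer loop
   vertex 3.7 5.5 2.1
   vertex 5.5 0.3 0.5
   vertex 0.9 2.6 0.4
  endloop
 endfacet
 facet normal 0.013 0.497 -0.868
  outer loop
   vertex 3.7 5.5 2.1
   vertex 0.9 2.6 0.4
   vertex 1.7 5.9 2.3
  endloop
 endfacet
 facet normal 0.149 -0.960 0.235
  outer loop
   vertex 2.9 0.8 4.2
   vertex 5.5 0.3 0.5
   vertex 2.0 1.1 6.0
  endloop
 endfacet
 facet normal -0.436 -0.897 -0.068
  outer loop
   vertex 2.9 0.8 4.2
   vertex 2.0 1.1 6.0
   vertex 0.9 2.0 1.2
  endloop
 endfacet
 facet normal -0.361 -0.924 -0.129
  outer loop
   vertex 2.9 0.8 4.2
   vertex 0.9 2.0 1.2
   vertex 5.5 0.3 0.5
  endloop
 endfacet
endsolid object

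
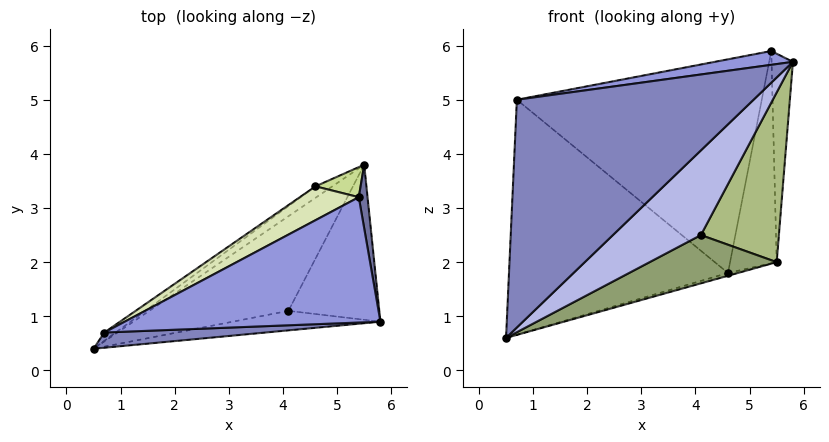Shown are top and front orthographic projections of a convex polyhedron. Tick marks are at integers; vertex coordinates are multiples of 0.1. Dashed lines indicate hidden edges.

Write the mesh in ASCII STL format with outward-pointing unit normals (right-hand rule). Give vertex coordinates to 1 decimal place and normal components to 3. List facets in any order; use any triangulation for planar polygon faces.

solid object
 facet normal 0.985 0.167 0.051
  outer loop
   vertex 5.4 3.2 5.9
   vertex 5.8 0.9 5.7
   vertex 5.5 3.8 2.0
  endloop
 endfacet
 facet normal 0.030 -0.997 0.067
  outer loop
   vertex 0.7 0.7 5.0
   vertex 0.5 0.4 0.6
   vertex 5.8 0.9 5.7
  endloop
 endfacet
 facet normal -0.131 -0.108 0.985
  outer loop
   vertex 0.7 0.7 5.0
   vertex 5.8 0.9 5.7
   vertex 5.4 3.2 5.9
  endloop
 endfacet
 facet normal 0.294 -0.931 -0.215
  outer loop
   vertex 4.1 1.1 2.5
   vertex 5.8 0.9 5.7
   vertex 0.5 0.4 0.6
  endloop
 endfacet
 facet normal 0.488 -0.397 -0.778
  outer loop
   vertex 4.1 1.1 2.5
   vertex 0.5 0.4 0.6
   vertex 5.5 3.8 2.0
  endloop
 endfacet
 facet normal 0.764 -0.477 -0.435
  outer loop
   vertex 4.1 1.1 2.5
   vertex 5.5 3.8 2.0
   vertex 5.8 0.9 5.7
  endloop
 endfacet
 facet normal -0.426 0.896 0.127
  outer loop
   vertex 4.6 3.4 1.8
   vertex 5.4 3.2 5.9
   vertex 5.5 3.8 2.0
  endloop
 endfacet
 facet normal -0.485 0.863 0.137
  outer loop
   vertex 4.6 3.4 1.8
   vertex 0.7 0.7 5.0
   vertex 5.4 3.2 5.9
  endloop
 endfacet
 facet normal 0.109 0.237 -0.965
  outer loop
   vertex 4.6 3.4 1.8
   vertex 5.5 3.8 2.0
   vertex 0.5 0.4 0.6
  endloop
 endfacet
 facet normal -0.585 0.811 -0.029
  outer loop
   vertex 4.6 3.4 1.8
   vertex 0.5 0.4 0.6
   vertex 0.7 0.7 5.0
  endloop
 endfacet
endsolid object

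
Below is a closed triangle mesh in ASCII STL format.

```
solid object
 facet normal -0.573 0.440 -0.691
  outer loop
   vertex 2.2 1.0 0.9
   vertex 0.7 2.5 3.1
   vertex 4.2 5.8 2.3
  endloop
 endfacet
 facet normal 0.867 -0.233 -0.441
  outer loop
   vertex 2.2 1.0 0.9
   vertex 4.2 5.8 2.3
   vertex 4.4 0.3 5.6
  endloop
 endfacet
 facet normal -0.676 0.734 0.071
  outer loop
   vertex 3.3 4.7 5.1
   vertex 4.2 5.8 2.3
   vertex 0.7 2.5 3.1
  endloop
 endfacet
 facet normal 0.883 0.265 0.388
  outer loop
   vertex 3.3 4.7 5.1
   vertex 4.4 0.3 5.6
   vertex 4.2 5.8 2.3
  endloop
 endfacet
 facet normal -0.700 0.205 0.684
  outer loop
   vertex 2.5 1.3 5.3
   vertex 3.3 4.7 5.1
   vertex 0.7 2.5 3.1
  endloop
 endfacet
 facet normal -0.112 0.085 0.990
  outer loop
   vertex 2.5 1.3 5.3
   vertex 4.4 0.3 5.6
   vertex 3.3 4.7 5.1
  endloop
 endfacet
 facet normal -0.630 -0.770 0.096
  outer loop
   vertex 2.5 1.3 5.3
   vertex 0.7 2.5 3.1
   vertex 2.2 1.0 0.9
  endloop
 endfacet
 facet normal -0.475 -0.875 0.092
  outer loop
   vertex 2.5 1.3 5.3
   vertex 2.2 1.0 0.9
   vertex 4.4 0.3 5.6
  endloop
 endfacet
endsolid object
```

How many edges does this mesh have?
12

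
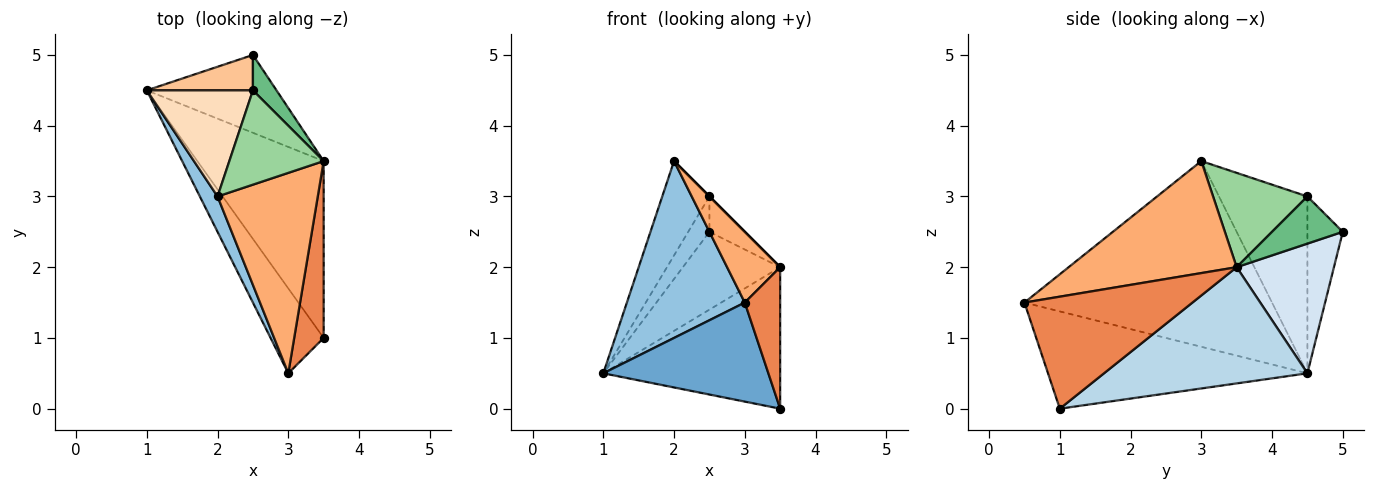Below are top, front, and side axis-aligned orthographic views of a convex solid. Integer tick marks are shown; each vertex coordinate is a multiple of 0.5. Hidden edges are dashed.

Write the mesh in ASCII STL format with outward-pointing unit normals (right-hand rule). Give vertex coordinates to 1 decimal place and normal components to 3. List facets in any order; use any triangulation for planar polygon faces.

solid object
 facet normal -0.766 -0.488 -0.418
  outer loop
   vertex 3.0 0.5 1.5
   vertex 1.0 4.5 0.5
   vertex 3.5 1.0 0.0
  endloop
 endfacet
 facet normal -0.900 -0.428 0.086
  outer loop
   vertex 3.0 0.5 1.5
   vertex 2.0 3.0 3.5
   vertex 1.0 4.5 0.5
  endloop
 endfacet
 facet normal 0.583 0.507 -0.634
  outer loop
   vertex 3.5 3.5 2.0
   vertex 3.5 1.0 0.0
   vertex 1.0 4.5 0.5
  endloop
 endfacet
 facet normal 0.577 0.577 -0.577
  outer loop
   vertex 3.5 3.5 2.0
   vertex 1.0 4.5 0.5
   vertex 2.5 5.0 2.5
  endloop
 endfacet
 facet normal 0.948 -0.200 0.249
  outer loop
   vertex 3.5 3.5 2.0
   vertex 3.0 0.5 1.5
   vertex 3.5 1.0 0.0
  endloop
 endfacet
 facet normal 0.725 -0.229 0.649
  outer loop
   vertex 3.5 3.5 2.0
   vertex 2.0 3.0 3.5
   vertex 3.0 0.5 1.5
  endloop
 endfacet
 facet normal -0.762 0.457 0.457
  outer loop
   vertex 2.5 4.5 3.0
   vertex 2.5 5.0 2.5
   vertex 1.0 4.5 0.5
  endloop
 endfacet
 facet normal -0.780 0.416 0.468
  outer loop
   vertex 2.5 4.5 3.0
   vertex 1.0 4.5 0.5
   vertex 2.0 3.0 3.5
  endloop
 endfacet
 facet normal 0.816 0.408 0.408
  outer loop
   vertex 2.5 4.5 3.0
   vertex 3.5 3.5 2.0
   vertex 2.5 5.0 2.5
  endloop
 endfacet
 facet normal 0.707 0.000 0.707
  outer loop
   vertex 2.5 4.5 3.0
   vertex 2.0 3.0 3.5
   vertex 3.5 3.5 2.0
  endloop
 endfacet
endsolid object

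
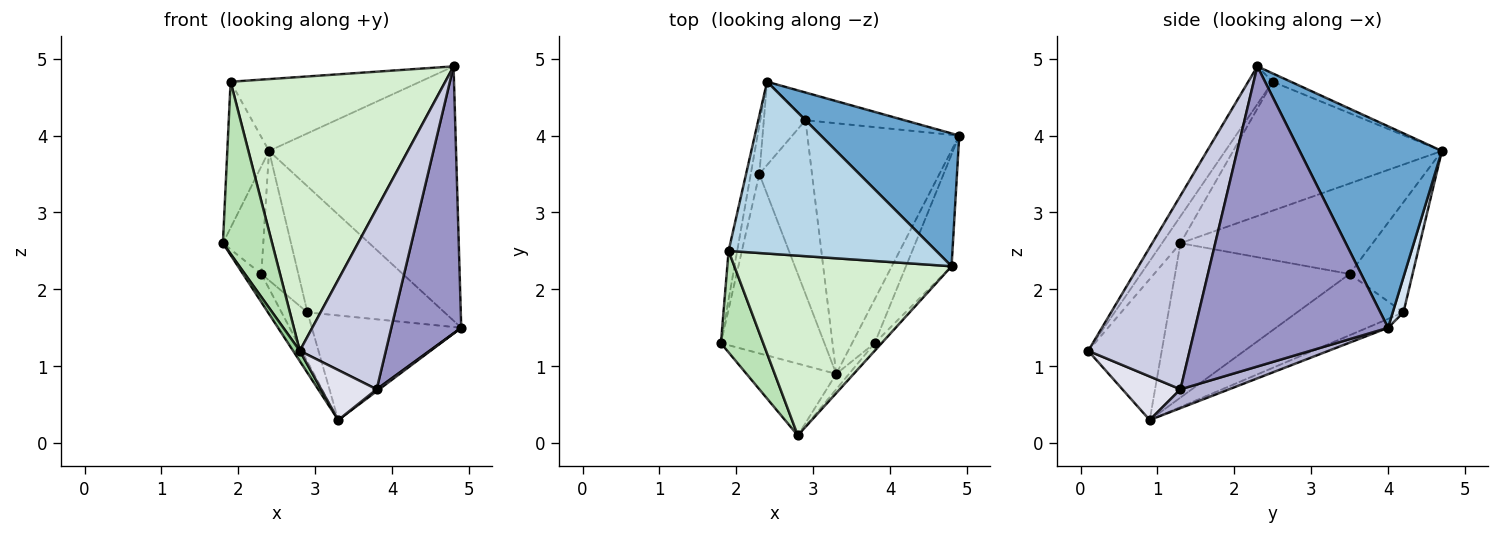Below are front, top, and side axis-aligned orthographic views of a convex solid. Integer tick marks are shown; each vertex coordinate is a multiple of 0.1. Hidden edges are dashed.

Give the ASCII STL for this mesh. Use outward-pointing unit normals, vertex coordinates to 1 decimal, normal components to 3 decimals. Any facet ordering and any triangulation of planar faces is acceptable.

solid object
 facet normal 0.559 0.735 0.384
  outer loop
   vertex 4.8 2.3 4.9
   vertex 4.9 4.0 1.5
   vertex 2.4 4.7 3.8
  endloop
 endfacet
 facet normal -0.978 0.196 -0.065
  outer loop
   vertex 1.9 2.5 4.7
   vertex 2.4 4.7 3.8
   vertex 1.8 1.3 2.6
  endloop
 endfacet
 facet normal -0.037 0.386 0.922
  outer loop
   vertex 1.9 2.5 4.7
   vertex 4.8 2.3 4.9
   vertex 2.4 4.7 3.8
  endloop
 endfacet
 facet normal 0.076 0.974 -0.214
  outer loop
   vertex 2.9 4.2 1.7
   vertex 2.4 4.7 3.8
   vertex 4.9 4.0 1.5
  endloop
 endfacet
 facet normal -0.054 0.384 -0.922
  outer loop
   vertex 3.3 0.9 0.3
   vertex 2.9 4.2 1.7
   vertex 4.9 4.0 1.5
  endloop
 endfacet
 facet normal -0.974 0.205 -0.093
  outer loop
   vertex 2.3 3.5 2.2
   vertex 1.8 1.3 2.6
   vertex 2.4 4.7 3.8
  endloop
 endfacet
 facet normal -0.820 0.481 -0.310
  outer loop
   vertex 2.3 3.5 2.2
   vertex 2.4 4.7 3.8
   vertex 2.9 4.2 1.7
  endloop
 endfacet
 facet normal -0.827 0.087 -0.555
  outer loop
   vertex 2.3 3.5 2.2
   vertex 3.3 0.9 0.3
   vertex 1.8 1.3 2.6
  endloop
 endfacet
 facet normal -0.746 0.181 -0.641
  outer loop
   vertex 2.3 3.5 2.2
   vertex 2.9 4.2 1.7
   vertex 3.3 0.9 0.3
  endloop
 endfacet
 facet normal -0.841 -0.076 -0.535
  outer loop
   vertex 2.8 0.1 1.2
   vertex 1.8 1.3 2.6
   vertex 3.3 0.9 0.3
  endloop
 endfacet
 facet normal -0.307 -0.820 0.483
  outer loop
   vertex 2.8 0.1 1.2
   vertex 1.9 2.5 4.7
   vertex 1.8 1.3 2.6
  endloop
 endfacet
 facet normal -0.095 -0.832 0.546
  outer loop
   vertex 2.8 0.1 1.2
   vertex 4.8 2.3 4.9
   vertex 1.9 2.5 4.7
  endloop
 endfacet
 facet normal 0.931 -0.337 -0.141
  outer loop
   vertex 3.8 1.3 0.7
   vertex 4.9 4.0 1.5
   vertex 4.8 2.3 4.9
  endloop
 endfacet
 facet normal 0.641 -0.034 -0.767
  outer loop
   vertex 3.8 1.3 0.7
   vertex 3.3 0.9 0.3
   vertex 4.9 4.0 1.5
  endloop
 endfacet
 facet normal 0.762 -0.647 -0.028
  outer loop
   vertex 3.8 1.3 0.7
   vertex 4.8 2.3 4.9
   vertex 2.8 0.1 1.2
  endloop
 endfacet
 facet normal 0.707 -0.676 -0.208
  outer loop
   vertex 3.8 1.3 0.7
   vertex 2.8 0.1 1.2
   vertex 3.3 0.9 0.3
  endloop
 endfacet
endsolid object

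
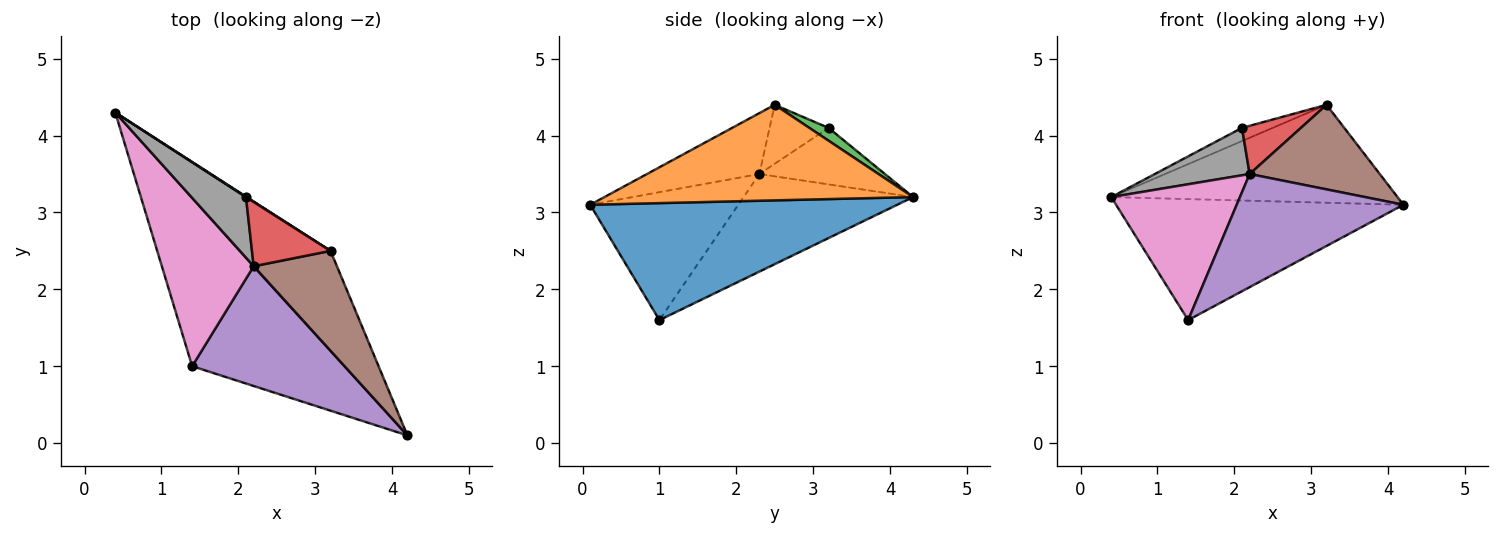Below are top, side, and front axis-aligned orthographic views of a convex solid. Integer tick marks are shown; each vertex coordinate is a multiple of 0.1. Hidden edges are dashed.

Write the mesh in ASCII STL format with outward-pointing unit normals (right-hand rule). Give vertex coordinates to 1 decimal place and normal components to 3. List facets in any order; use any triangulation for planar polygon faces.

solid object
 facet normal 0.529 0.495 -0.690
  outer loop
   vertex 1.4 1.0 1.6
   vertex 0.4 4.3 3.2
   vertex 4.2 0.1 3.1
  endloop
 endfacet
 facet normal 0.603 0.559 -0.569
  outer loop
   vertex 3.2 2.5 4.4
   vertex 4.2 0.1 3.1
   vertex 0.4 4.3 3.2
  endloop
 endfacet
 facet normal 0.530 0.847 0.035
  outer loop
   vertex 2.1 3.2 4.1
   vertex 3.2 2.5 4.4
   vertex 0.4 4.3 3.2
  endloop
 endfacet
 facet normal -0.514 -0.514 0.686
  outer loop
   vertex 2.2 2.3 3.5
   vertex 3.2 2.5 4.4
   vertex 2.1 3.2 4.1
  endloop
 endfacet
 facet normal -0.521 -0.586 0.620
  outer loop
   vertex 2.2 2.3 3.5
   vertex 1.4 1.0 1.6
   vertex 4.2 0.1 3.1
  endloop
 endfacet
 facet normal -0.487 -0.564 0.667
  outer loop
   vertex 2.2 2.3 3.5
   vertex 4.2 0.1 3.1
   vertex 3.2 2.5 4.4
  endloop
 endfacet
 facet normal -0.638 -0.484 0.600
  outer loop
   vertex 2.2 2.3 3.5
   vertex 0.4 4.3 3.2
   vertex 1.4 1.0 1.6
  endloop
 endfacet
 facet normal -0.632 -0.477 0.611
  outer loop
   vertex 2.2 2.3 3.5
   vertex 2.1 3.2 4.1
   vertex 0.4 4.3 3.2
  endloop
 endfacet
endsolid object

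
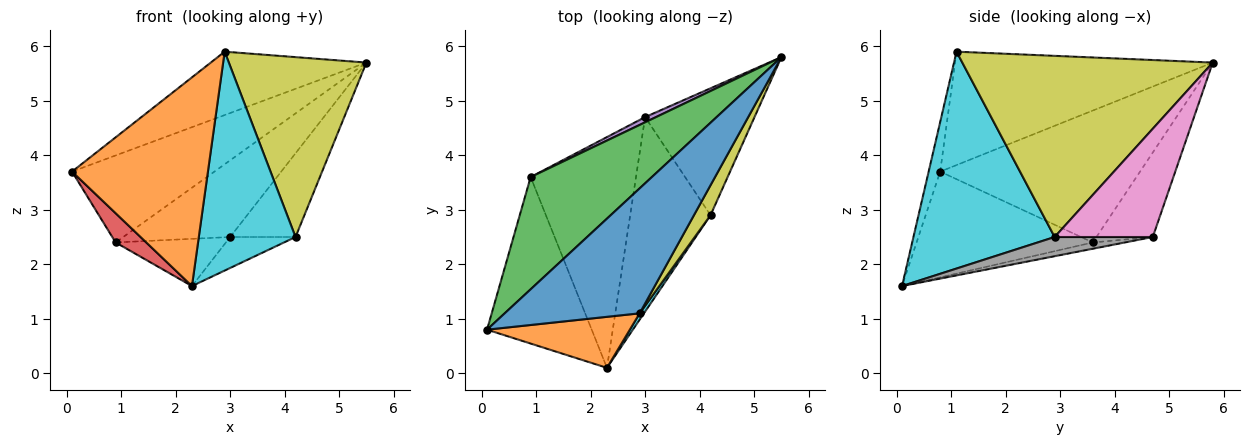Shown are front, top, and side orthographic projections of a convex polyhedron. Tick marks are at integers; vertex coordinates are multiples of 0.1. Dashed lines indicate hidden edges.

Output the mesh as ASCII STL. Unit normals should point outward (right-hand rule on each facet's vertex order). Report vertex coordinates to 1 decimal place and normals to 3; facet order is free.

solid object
 facet normal -0.600 0.362 0.714
  outer loop
   vertex 2.9 1.1 5.9
   vertex 5.5 5.8 5.7
   vertex 0.1 0.8 3.7
  endloop
 endfacet
 facet normal -0.082 -0.968 0.237
  outer loop
   vertex 2.9 1.1 5.9
   vertex 0.1 0.8 3.7
   vertex 2.3 0.1 1.6
  endloop
 endfacet
 facet normal -0.652 0.465 0.599
  outer loop
   vertex 0.9 3.6 2.4
   vertex 0.1 0.8 3.7
   vertex 5.5 5.8 5.7
  endloop
 endfacet
 facet normal -0.705 -0.123 -0.698
  outer loop
   vertex 0.9 3.6 2.4
   vertex 2.3 0.1 1.6
   vertex 0.1 0.8 3.7
  endloop
 endfacet
 facet normal -0.465 0.883 0.060
  outer loop
   vertex 3.0 4.7 2.5
   vertex 0.9 3.6 2.4
   vertex 5.5 5.8 5.7
  endloop
 endfacet
 facet normal -0.058 0.200 -0.978
  outer loop
   vertex 3.0 4.7 2.5
   vertex 2.3 0.1 1.6
   vertex 0.9 3.6 2.4
  endloop
 endfacet
 facet normal 0.637 0.425 -0.644
  outer loop
   vertex 4.2 2.9 2.5
   vertex 3.0 4.7 2.5
   vertex 5.5 5.8 5.7
  endloop
 endfacet
 facet normal 0.230 0.153 -0.961
  outer loop
   vertex 4.2 2.9 2.5
   vertex 2.3 0.1 1.6
   vertex 3.0 4.7 2.5
  endloop
 endfacet
 facet normal 0.874 -0.480 0.080
  outer loop
   vertex 4.2 2.9 2.5
   vertex 5.5 5.8 5.7
   vertex 2.9 1.1 5.9
  endloop
 endfacet
 facet normal 0.825 -0.565 0.016
  outer loop
   vertex 4.2 2.9 2.5
   vertex 2.9 1.1 5.9
   vertex 2.3 0.1 1.6
  endloop
 endfacet
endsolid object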